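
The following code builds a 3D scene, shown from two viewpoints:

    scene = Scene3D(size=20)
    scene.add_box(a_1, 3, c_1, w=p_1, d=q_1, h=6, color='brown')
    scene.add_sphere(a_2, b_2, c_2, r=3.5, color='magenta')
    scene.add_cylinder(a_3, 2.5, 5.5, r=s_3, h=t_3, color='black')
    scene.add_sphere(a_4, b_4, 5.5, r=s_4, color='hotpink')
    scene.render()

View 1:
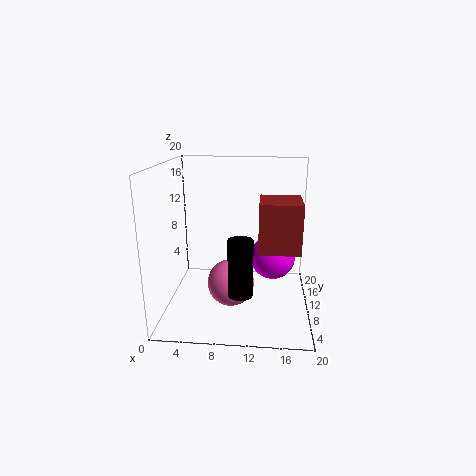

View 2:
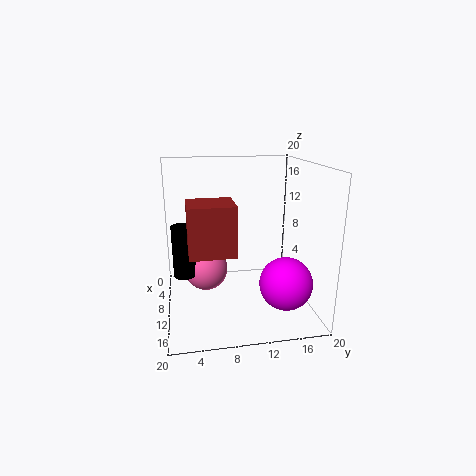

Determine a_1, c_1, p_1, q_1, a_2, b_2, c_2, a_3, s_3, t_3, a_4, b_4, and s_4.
a_1 = 13
c_1 = 10.5
p_1 = 5
q_1 = 5.5
a_2 = 15
b_2 = 15.5
c_2 = 5
a_3 = 11
s_3 = 1.5
t_3 = 7
a_4 = 9.5
b_4 = 5.5
s_4 = 3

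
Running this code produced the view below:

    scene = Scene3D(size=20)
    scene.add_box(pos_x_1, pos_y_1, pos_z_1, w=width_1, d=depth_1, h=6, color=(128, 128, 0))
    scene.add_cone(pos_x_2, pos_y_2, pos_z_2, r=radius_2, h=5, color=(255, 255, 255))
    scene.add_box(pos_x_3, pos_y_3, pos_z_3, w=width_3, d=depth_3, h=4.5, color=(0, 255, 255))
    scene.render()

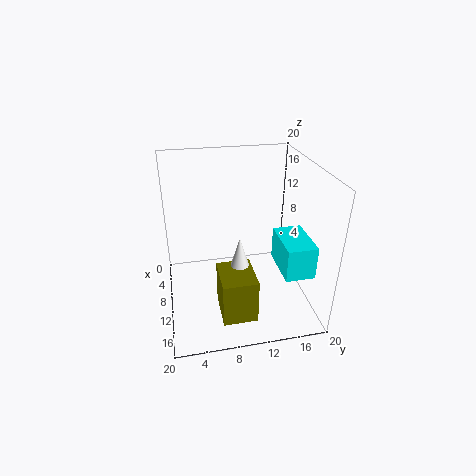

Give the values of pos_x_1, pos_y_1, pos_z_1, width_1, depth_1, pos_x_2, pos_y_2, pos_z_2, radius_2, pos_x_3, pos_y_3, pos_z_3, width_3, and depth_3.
pos_x_1 = 12.5
pos_y_1 = 6.5
pos_z_1 = 2
width_1 = 5.5
depth_1 = 4.5
pos_x_2 = 13.5
pos_y_2 = 9.5
pos_z_2 = 7
radius_2 = 1.5
pos_x_3 = 10
pos_y_3 = 15
pos_z_3 = 6.5
width_3 = 6.5
depth_3 = 4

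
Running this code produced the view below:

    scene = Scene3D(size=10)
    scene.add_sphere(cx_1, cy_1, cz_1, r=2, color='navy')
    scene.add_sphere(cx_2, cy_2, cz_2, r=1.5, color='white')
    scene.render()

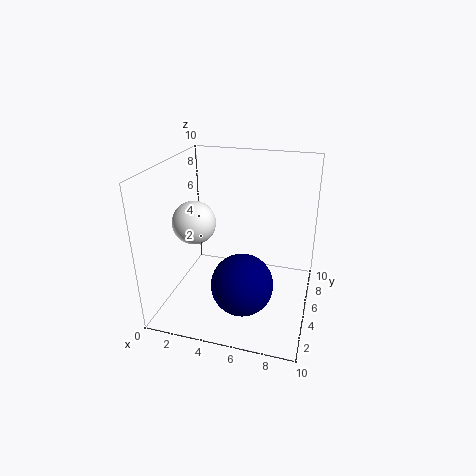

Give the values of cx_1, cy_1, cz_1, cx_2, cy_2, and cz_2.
cx_1 = 6
cy_1 = 2.5
cz_1 = 3
cx_2 = 2
cy_2 = 4.5
cz_2 = 6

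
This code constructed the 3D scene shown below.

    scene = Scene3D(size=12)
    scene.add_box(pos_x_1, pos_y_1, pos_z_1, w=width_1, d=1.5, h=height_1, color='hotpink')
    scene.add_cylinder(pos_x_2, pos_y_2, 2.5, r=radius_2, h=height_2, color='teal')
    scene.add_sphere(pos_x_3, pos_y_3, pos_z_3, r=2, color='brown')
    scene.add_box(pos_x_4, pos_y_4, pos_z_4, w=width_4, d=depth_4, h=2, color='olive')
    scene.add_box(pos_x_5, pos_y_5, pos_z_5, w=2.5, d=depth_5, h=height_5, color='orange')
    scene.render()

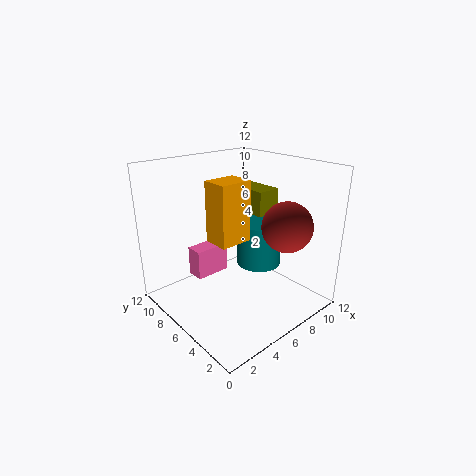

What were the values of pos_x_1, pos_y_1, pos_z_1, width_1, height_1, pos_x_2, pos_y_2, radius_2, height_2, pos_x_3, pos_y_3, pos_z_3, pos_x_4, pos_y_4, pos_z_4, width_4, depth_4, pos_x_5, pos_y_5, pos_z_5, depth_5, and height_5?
pos_x_1 = 3
pos_y_1 = 7.5
pos_z_1 = 2.5
width_1 = 3
height_1 = 2.5
pos_x_2 = 9
pos_y_2 = 6.5
radius_2 = 2
height_2 = 4
pos_x_3 = 8
pos_y_3 = 2.5
pos_z_3 = 7.5
pos_x_4 = 7
pos_y_4 = 4.5
pos_z_4 = 8
width_4 = 2
depth_4 = 4
pos_x_5 = 2.5
pos_y_5 = 3.5
pos_z_5 = 7
depth_5 = 2
height_5 = 4.5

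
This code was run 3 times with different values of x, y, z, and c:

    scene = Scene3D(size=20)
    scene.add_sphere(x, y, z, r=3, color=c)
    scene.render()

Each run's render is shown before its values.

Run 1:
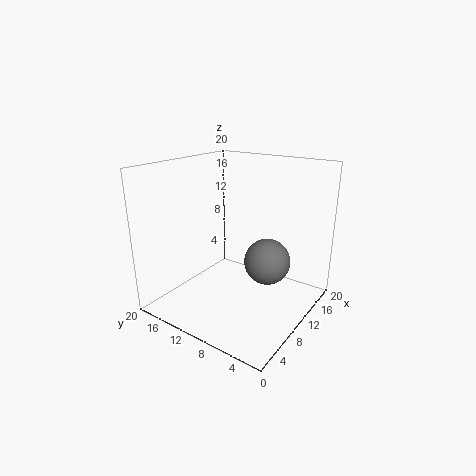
x = 9.5, y = 5, z = 8, c = 'gray'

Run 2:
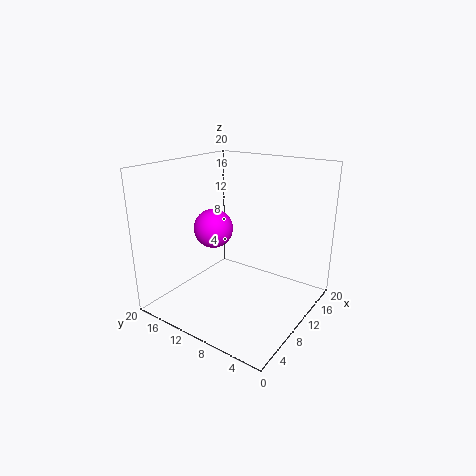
x = 12, y = 16, z = 9.5, c = 'magenta'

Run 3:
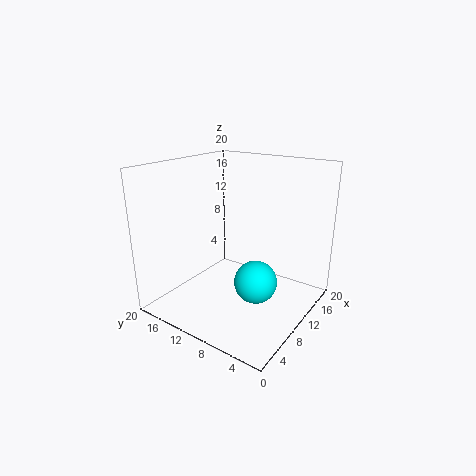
x = 10, y = 7, z = 4, c = 'cyan'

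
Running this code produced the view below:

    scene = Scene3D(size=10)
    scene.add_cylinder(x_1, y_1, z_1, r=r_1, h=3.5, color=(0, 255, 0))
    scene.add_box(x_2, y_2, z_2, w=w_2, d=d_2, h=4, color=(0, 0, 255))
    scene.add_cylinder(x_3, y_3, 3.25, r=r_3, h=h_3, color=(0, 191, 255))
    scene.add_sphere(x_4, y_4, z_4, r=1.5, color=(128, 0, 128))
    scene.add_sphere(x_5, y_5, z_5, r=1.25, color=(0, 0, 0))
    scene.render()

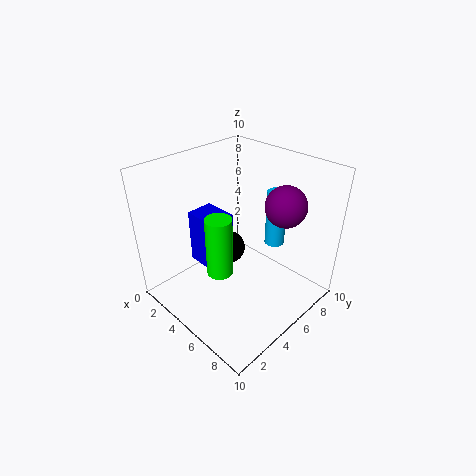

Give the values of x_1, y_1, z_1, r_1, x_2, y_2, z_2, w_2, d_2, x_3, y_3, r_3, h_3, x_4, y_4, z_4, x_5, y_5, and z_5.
x_1 = 7
y_1 = 1.5
z_1 = 5.25
r_1 = 0.75
x_2 = 1.5
y_2 = 3.5
z_2 = 2.25
w_2 = 2.5
d_2 = 2
x_3 = 5.5
y_3 = 8.5
r_3 = 0.75
h_3 = 4.25
x_4 = 6.5
y_4 = 8.25
z_4 = 6.75
x_5 = 3
y_5 = 6
z_5 = 2.75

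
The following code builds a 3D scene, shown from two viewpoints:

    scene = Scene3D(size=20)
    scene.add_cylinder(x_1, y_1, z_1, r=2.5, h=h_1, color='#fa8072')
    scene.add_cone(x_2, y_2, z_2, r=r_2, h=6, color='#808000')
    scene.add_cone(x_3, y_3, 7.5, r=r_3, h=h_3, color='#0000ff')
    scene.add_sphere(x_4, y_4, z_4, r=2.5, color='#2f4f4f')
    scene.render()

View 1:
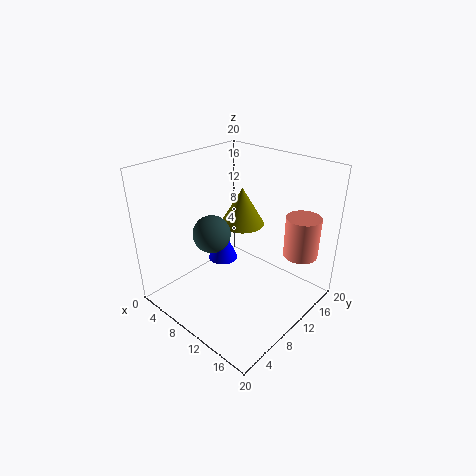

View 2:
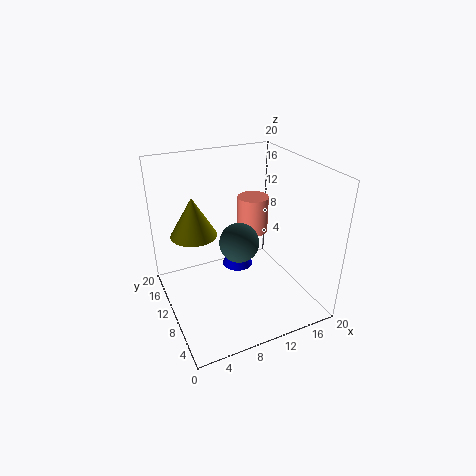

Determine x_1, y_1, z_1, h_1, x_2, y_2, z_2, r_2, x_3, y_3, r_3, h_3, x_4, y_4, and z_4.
x_1 = 16; y_1 = 17; z_1 = 6.5; h_1 = 6; x_2 = 5.5; y_2 = 16; z_2 = 8.5; r_2 = 3.5; x_3 = 9; y_3 = 8; r_3 = 2; h_3 = 4.5; x_4 = 8.5; y_4 = 6.5; z_4 = 11.5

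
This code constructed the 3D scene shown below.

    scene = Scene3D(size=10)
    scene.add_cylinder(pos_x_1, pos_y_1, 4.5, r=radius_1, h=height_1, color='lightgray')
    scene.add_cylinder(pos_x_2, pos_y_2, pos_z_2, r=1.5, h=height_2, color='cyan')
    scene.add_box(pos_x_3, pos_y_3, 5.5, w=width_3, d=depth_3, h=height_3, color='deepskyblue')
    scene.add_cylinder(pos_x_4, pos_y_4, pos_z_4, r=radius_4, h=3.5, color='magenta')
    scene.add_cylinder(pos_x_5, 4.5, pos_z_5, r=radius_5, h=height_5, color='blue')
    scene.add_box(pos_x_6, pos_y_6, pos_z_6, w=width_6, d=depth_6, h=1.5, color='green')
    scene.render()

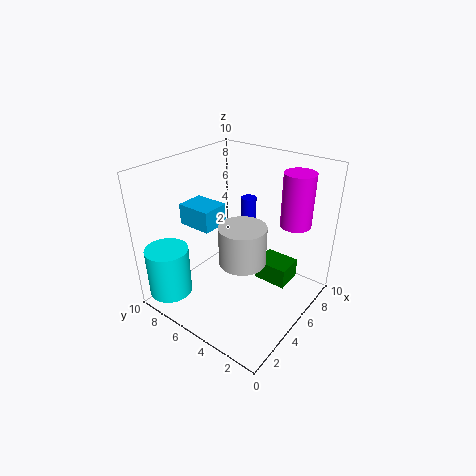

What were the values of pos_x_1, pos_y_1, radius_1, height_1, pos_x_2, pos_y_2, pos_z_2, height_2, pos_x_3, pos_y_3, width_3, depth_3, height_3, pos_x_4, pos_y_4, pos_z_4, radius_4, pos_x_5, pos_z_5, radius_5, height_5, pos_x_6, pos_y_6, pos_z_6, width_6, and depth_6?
pos_x_1 = 3.5
pos_y_1 = 3.5
radius_1 = 1.5
height_1 = 2.5
pos_x_2 = 1.5
pos_y_2 = 8.5
pos_z_2 = 1
height_2 = 3.5
pos_x_3 = 3.5
pos_y_3 = 6.5
width_3 = 2
depth_3 = 2.5
height_3 = 1.5
pos_x_4 = 6.5
pos_y_4 = 1.5
pos_z_4 = 6.5
radius_4 = 1
pos_x_5 = 5.5
pos_z_5 = 5.5
radius_5 = 0.5
height_5 = 2.5
pos_x_6 = 6.5
pos_y_6 = 2
pos_z_6 = 1
width_6 = 2
depth_6 = 2.5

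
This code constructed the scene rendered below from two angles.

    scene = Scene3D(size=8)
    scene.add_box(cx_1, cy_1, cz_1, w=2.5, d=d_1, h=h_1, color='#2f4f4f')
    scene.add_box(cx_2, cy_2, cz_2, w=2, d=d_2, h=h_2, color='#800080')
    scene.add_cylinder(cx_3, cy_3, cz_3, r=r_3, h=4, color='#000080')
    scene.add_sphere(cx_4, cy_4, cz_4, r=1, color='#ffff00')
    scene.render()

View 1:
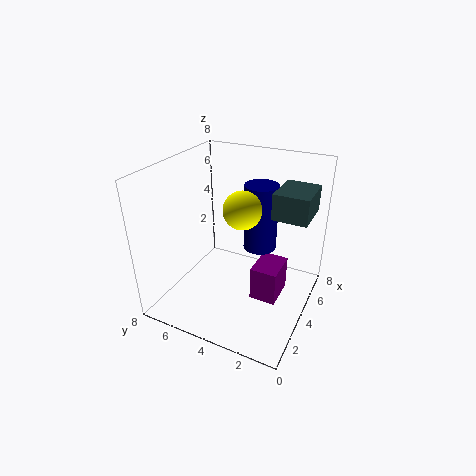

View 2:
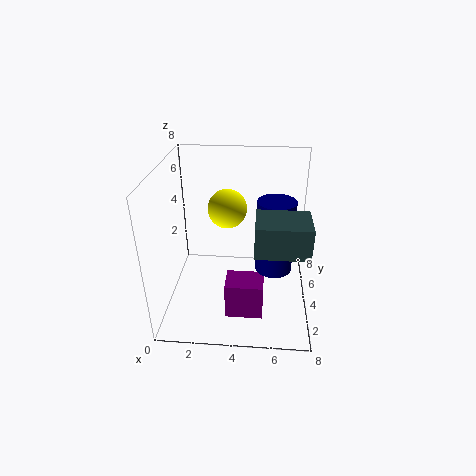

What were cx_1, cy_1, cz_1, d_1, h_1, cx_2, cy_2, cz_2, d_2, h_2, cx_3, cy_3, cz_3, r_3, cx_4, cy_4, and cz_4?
cx_1 = 5; cy_1 = 0.5; cz_1 = 5; d_1 = 2; h_1 = 1.5; cx_2 = 3.5; cy_2 = 1.5; cz_2 = 0.5; d_2 = 1.5; h_2 = 2; cx_3 = 6; cy_3 = 3.5; cz_3 = 2.5; r_3 = 1; cx_4 = 3.5; cy_4 = 3.5; cz_4 = 6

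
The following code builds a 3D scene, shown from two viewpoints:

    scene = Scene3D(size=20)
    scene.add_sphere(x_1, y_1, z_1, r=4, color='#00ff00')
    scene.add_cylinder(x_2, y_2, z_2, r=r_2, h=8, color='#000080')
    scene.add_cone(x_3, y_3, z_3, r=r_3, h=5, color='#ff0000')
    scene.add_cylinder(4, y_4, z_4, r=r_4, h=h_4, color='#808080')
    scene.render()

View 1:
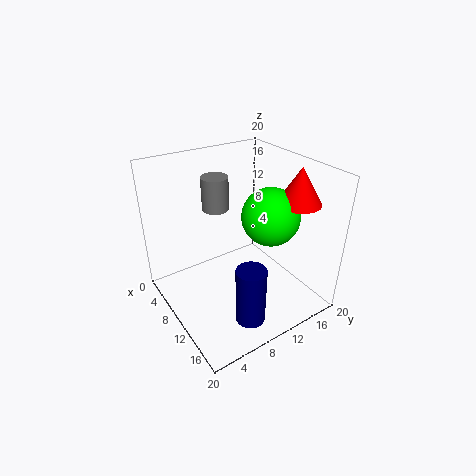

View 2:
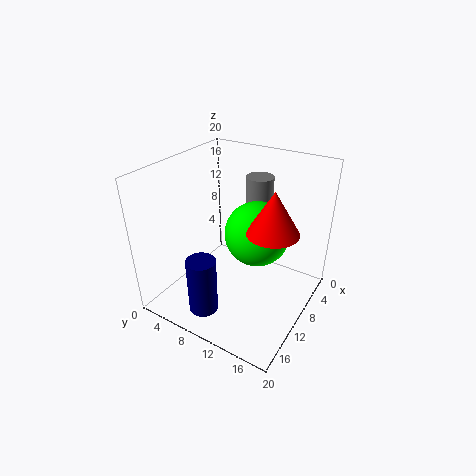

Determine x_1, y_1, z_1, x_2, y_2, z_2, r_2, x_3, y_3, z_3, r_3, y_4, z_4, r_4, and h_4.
x_1 = 12
y_1 = 14
z_1 = 13
x_2 = 16
y_2 = 8
z_2 = 1
r_2 = 2
x_3 = 14
y_3 = 17
z_3 = 15
r_3 = 3
y_4 = 10
z_4 = 12
r_4 = 2
h_4 = 5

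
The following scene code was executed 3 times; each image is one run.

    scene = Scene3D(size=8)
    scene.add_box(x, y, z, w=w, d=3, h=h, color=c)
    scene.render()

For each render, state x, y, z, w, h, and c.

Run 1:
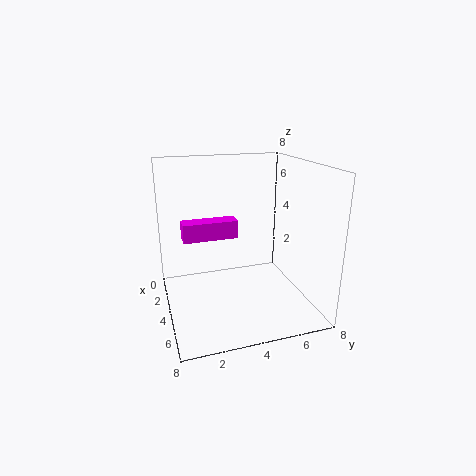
x = 3
y = 1
z = 4
w = 1
h = 1
c = 'magenta'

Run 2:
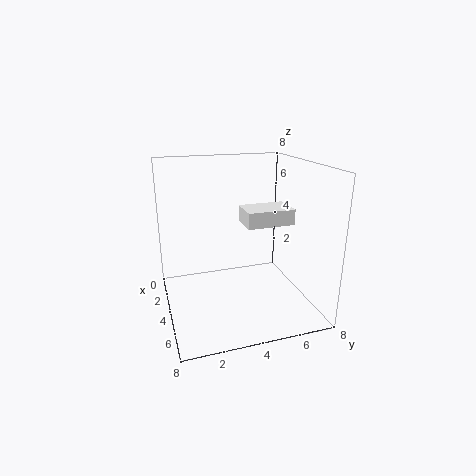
x = 1
y = 5
z = 4
w = 2
h = 1
c = 'white'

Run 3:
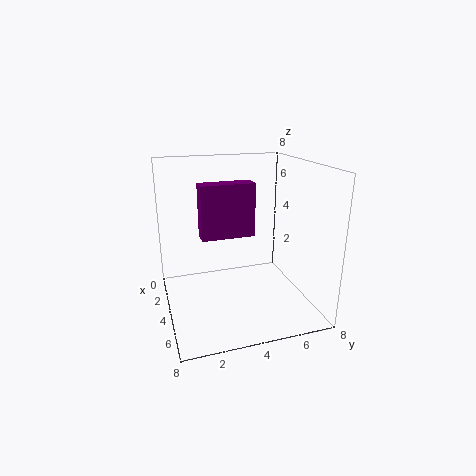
x = 3
y = 2
z = 4
w = 1
h = 3
c = 'purple'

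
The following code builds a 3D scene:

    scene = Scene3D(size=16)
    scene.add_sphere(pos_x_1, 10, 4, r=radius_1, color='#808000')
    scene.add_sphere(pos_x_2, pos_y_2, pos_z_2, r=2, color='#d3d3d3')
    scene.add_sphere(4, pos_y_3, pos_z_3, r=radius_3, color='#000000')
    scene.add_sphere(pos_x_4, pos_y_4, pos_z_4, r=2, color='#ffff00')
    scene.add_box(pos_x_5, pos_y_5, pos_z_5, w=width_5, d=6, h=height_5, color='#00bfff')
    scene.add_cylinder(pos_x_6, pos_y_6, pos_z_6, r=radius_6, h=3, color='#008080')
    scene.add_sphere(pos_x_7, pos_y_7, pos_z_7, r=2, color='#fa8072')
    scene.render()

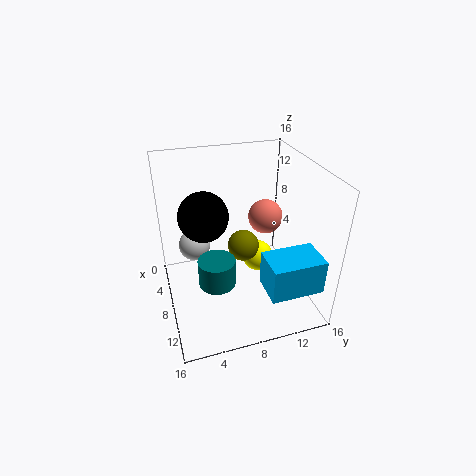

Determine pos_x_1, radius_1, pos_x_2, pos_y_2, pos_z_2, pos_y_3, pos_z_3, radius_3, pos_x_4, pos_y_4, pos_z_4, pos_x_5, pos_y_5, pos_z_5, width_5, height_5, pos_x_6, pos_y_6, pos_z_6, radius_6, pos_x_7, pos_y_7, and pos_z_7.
pos_x_1 = 4
radius_1 = 2
pos_x_2 = 2
pos_y_2 = 4
pos_z_2 = 4
pos_y_3 = 5
pos_z_3 = 9
radius_3 = 3
pos_x_4 = 4
pos_y_4 = 12
pos_z_4 = 2
pos_x_5 = 10
pos_y_5 = 10
pos_z_5 = 3
width_5 = 4
height_5 = 4
pos_x_6 = 10
pos_y_6 = 5
pos_z_6 = 4
radius_6 = 2
pos_x_7 = 6
pos_y_7 = 12
pos_z_7 = 9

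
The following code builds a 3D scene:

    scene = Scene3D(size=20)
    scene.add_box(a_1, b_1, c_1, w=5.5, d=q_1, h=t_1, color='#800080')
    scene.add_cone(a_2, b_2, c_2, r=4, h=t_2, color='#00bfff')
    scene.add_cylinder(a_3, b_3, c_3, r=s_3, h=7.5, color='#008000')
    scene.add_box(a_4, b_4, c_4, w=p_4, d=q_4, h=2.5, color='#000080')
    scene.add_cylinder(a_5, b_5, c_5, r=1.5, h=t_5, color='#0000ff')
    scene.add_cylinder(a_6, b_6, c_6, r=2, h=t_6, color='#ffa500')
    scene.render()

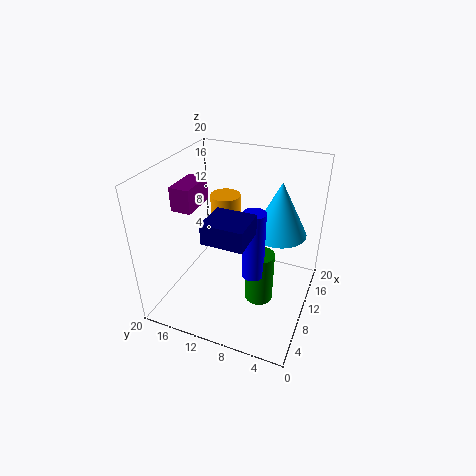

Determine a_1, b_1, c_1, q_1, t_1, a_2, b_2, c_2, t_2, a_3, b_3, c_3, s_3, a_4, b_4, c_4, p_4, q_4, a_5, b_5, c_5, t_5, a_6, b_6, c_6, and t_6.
a_1 = 8.5; b_1 = 16.5; c_1 = 13; q_1 = 3; t_1 = 3.5; a_2 = 15; b_2 = 5.5; c_2 = 9; t_2 = 8; a_3 = 9.5; b_3 = 6.5; c_3 = 1; s_3 = 2; a_4 = 1.5; b_4 = 6; c_4 = 14; p_4 = 4.5; q_4 = 5; a_5 = 8; b_5 = 7; c_5 = 6; t_5 = 9.5; a_6 = 10.5; b_6 = 12; c_6 = 10.5; t_6 = 5.5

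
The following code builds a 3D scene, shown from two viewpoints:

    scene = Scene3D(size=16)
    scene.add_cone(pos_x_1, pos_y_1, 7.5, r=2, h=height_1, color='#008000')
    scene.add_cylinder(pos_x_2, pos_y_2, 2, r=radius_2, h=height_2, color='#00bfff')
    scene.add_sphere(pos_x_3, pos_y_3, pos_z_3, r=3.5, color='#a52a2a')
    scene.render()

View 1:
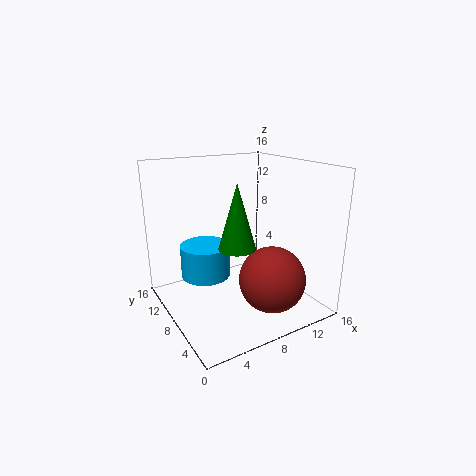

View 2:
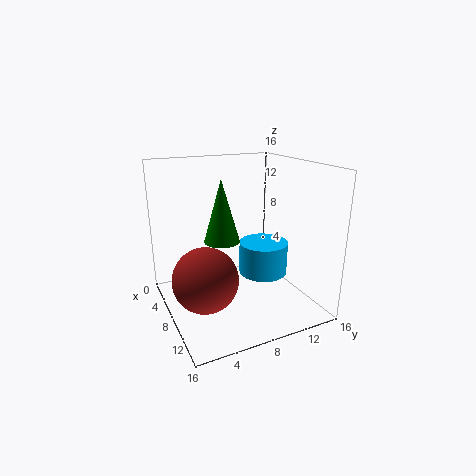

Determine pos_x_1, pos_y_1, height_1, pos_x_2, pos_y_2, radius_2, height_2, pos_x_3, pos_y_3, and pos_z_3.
pos_x_1 = 7; pos_y_1 = 6.5; height_1 = 7; pos_x_2 = 6; pos_y_2 = 12.5; radius_2 = 3; height_2 = 4; pos_x_3 = 9.5; pos_y_3 = 3.5; pos_z_3 = 4.5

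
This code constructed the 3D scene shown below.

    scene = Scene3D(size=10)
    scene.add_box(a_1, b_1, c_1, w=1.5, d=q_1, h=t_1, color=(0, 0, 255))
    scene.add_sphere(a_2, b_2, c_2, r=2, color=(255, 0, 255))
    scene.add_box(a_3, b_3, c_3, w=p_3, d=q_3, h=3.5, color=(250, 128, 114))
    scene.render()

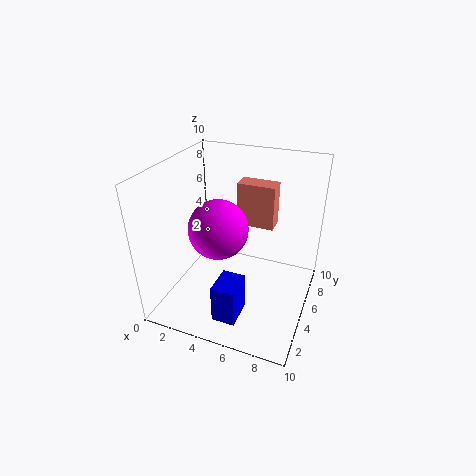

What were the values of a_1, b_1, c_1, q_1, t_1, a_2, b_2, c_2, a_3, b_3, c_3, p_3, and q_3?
a_1 = 5; b_1 = 0.5; c_1 = 1.5; q_1 = 2; t_1 = 2.5; a_2 = 4; b_2 = 4; c_2 = 6; a_3 = 3.5; b_3 = 8.5; c_3 = 4; p_3 = 3; q_3 = 1.5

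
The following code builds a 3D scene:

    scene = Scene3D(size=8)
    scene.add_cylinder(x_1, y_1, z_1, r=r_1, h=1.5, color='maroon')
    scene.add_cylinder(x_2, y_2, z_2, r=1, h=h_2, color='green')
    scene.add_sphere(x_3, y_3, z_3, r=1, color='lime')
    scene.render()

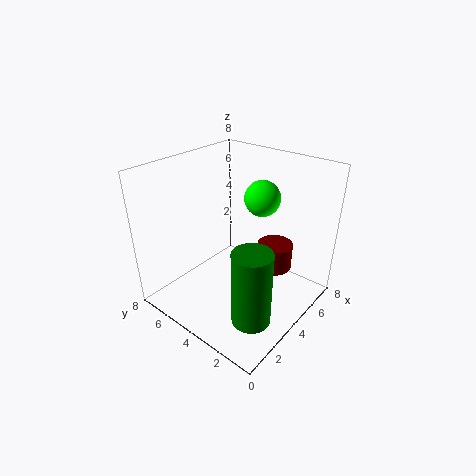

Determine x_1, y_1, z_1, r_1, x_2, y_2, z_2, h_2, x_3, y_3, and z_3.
x_1 = 5.5; y_1 = 2.5; z_1 = 2; r_1 = 1; x_2 = 2; y_2 = 1.5; z_2 = 1; h_2 = 4; x_3 = 5.5; y_3 = 3.5; z_3 = 6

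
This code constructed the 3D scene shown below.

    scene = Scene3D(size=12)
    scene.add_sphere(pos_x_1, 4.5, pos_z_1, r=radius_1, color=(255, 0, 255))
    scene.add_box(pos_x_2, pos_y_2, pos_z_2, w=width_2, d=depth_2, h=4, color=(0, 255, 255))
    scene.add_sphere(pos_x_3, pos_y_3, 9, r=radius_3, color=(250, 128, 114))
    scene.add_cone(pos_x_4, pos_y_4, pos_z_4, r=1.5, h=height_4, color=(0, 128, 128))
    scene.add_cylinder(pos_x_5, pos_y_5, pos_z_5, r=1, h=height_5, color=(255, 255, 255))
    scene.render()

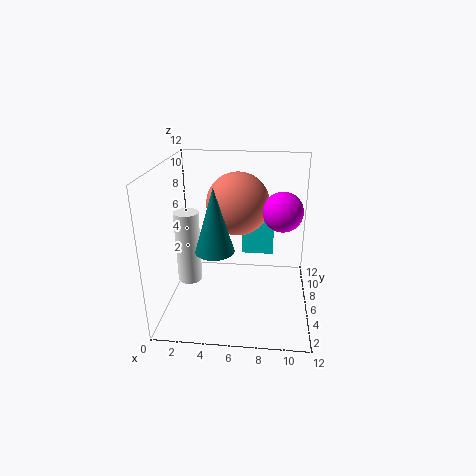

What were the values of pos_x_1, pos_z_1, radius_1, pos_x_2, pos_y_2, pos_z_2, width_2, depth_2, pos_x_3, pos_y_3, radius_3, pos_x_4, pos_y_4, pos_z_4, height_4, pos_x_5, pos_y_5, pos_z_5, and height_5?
pos_x_1 = 9.5, pos_z_1 = 9, radius_1 = 1.5, pos_x_2 = 6, pos_y_2 = 10, pos_z_2 = 2.5, width_2 = 3, depth_2 = 2, pos_x_3 = 6, pos_y_3 = 6, radius_3 = 2.5, pos_x_4 = 4.5, pos_y_4 = 3.5, pos_z_4 = 6, height_4 = 5, pos_x_5 = 2, pos_y_5 = 5, pos_z_5 = 2.5, height_5 = 6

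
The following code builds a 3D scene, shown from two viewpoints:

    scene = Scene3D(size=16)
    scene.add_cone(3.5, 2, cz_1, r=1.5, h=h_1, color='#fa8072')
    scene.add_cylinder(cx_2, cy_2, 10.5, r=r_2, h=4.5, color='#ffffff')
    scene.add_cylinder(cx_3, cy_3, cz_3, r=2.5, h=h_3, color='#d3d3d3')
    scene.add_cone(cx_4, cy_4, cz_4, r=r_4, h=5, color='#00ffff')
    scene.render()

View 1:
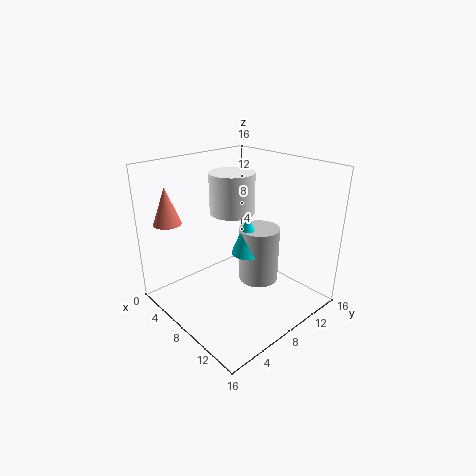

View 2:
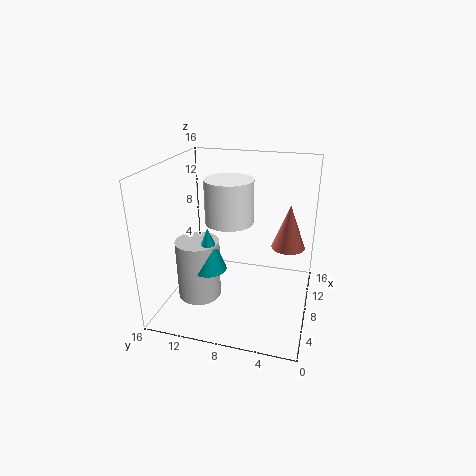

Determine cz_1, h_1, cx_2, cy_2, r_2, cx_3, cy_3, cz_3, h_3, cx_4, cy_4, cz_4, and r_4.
cz_1 = 10
h_1 = 4
cx_2 = 6.5
cy_2 = 8.5
r_2 = 2.5
cx_3 = 7
cy_3 = 12.5
cz_3 = 0.5
h_3 = 7
cx_4 = 6.5
cy_4 = 11
cz_4 = 4.5
r_4 = 2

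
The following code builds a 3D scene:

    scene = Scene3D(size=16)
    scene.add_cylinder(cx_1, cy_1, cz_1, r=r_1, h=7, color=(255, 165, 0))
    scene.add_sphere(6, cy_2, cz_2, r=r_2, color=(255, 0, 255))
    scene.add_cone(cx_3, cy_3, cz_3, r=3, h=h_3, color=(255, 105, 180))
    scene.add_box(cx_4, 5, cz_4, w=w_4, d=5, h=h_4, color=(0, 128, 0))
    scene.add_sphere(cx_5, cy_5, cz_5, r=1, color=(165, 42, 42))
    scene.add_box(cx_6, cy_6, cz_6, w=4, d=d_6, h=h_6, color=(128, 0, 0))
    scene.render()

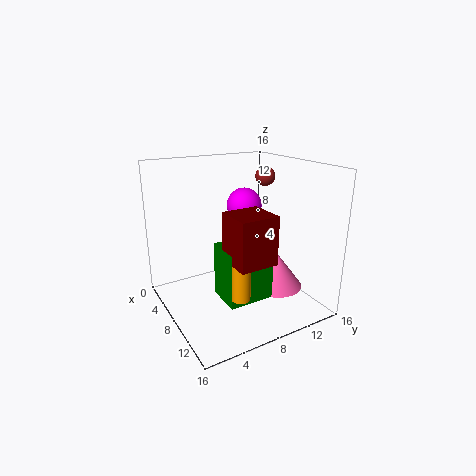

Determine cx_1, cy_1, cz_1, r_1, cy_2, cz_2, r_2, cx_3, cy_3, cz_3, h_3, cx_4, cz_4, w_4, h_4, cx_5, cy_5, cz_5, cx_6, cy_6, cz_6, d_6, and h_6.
cx_1 = 12
cy_1 = 6
cz_1 = 3
r_1 = 1
cy_2 = 10
cz_2 = 11
r_2 = 2
cx_3 = 10
cy_3 = 12
cz_3 = 2
h_3 = 4
cx_4 = 8
cz_4 = 2
w_4 = 4
h_4 = 6
cx_5 = 10
cy_5 = 10
cz_5 = 15
cx_6 = 10
cy_6 = 5
cz_6 = 7
d_6 = 4
h_6 = 5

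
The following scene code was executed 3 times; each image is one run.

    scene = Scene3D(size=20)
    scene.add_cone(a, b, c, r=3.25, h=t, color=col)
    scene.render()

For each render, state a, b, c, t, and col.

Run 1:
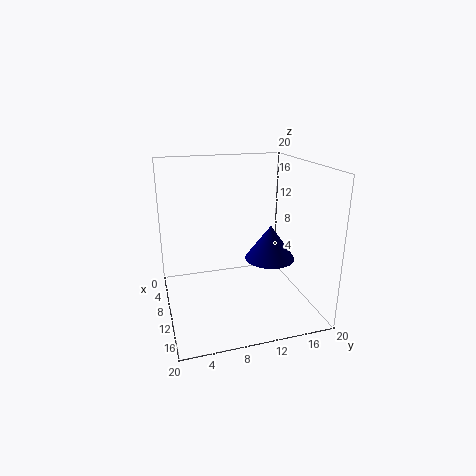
a = 13.75
b = 13.25
c = 8.25
t = 4.5
col = 'navy'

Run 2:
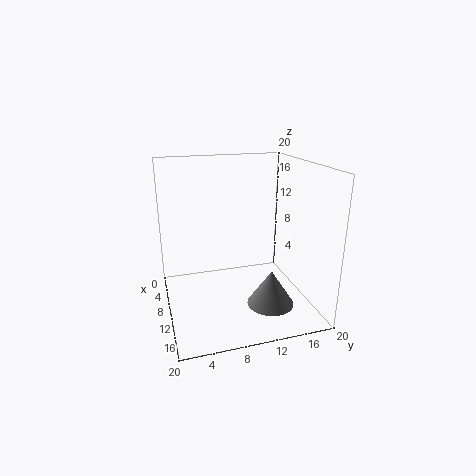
a = 13.5
b = 13.75
c = 1
t = 5
col = 'gray'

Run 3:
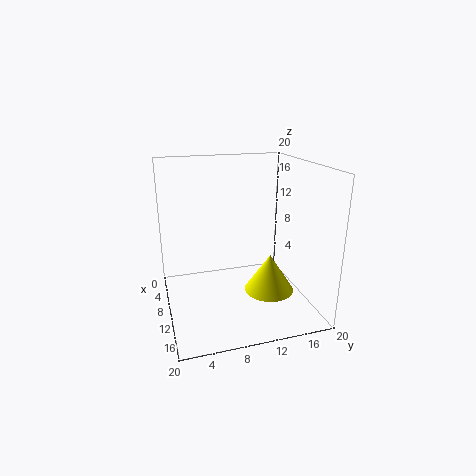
a = 14.5
b = 13
c = 4
t = 5
col = 'yellow'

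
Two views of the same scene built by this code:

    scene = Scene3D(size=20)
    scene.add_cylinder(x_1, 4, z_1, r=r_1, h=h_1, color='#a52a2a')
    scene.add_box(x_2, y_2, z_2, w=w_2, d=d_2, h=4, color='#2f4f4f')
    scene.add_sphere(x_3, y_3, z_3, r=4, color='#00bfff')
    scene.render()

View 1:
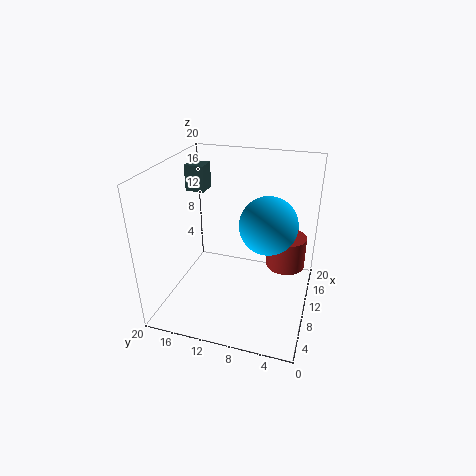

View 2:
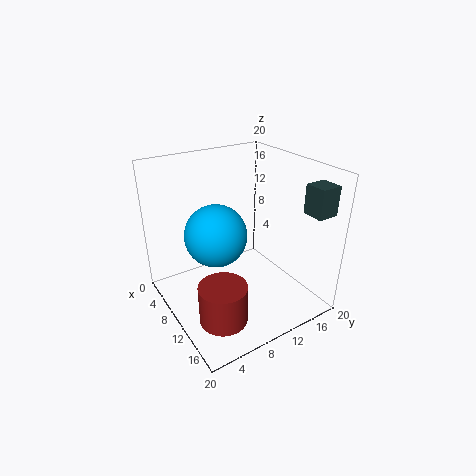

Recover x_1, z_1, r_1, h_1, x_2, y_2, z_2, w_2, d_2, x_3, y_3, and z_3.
x_1 = 16, z_1 = 3, r_1 = 3, h_1 = 5, x_2 = 15, y_2 = 17, z_2 = 14, w_2 = 3, d_2 = 3, x_3 = 11, y_3 = 6, z_3 = 12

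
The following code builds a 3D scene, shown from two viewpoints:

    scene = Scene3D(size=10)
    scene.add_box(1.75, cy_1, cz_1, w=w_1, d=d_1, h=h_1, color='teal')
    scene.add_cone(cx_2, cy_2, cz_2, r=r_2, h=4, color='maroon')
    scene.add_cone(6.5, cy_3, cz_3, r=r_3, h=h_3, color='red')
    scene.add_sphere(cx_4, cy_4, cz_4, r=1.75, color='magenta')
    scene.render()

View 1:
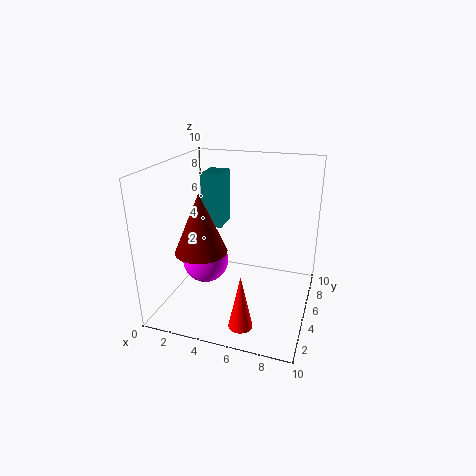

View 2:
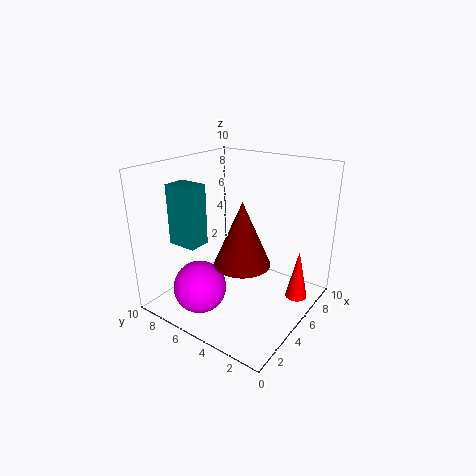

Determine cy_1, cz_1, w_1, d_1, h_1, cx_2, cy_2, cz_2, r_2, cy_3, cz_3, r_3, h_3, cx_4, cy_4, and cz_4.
cy_1 = 6.25, cz_1 = 5, w_1 = 1.5, d_1 = 2, h_1 = 4, cx_2 = 3, cy_2 = 3.25, cz_2 = 4.5, r_2 = 1.75, cy_3 = 1, cz_3 = 1, r_3 = 0.75, h_3 = 3.5, cx_4 = 2, cy_4 = 6, cz_4 = 2.25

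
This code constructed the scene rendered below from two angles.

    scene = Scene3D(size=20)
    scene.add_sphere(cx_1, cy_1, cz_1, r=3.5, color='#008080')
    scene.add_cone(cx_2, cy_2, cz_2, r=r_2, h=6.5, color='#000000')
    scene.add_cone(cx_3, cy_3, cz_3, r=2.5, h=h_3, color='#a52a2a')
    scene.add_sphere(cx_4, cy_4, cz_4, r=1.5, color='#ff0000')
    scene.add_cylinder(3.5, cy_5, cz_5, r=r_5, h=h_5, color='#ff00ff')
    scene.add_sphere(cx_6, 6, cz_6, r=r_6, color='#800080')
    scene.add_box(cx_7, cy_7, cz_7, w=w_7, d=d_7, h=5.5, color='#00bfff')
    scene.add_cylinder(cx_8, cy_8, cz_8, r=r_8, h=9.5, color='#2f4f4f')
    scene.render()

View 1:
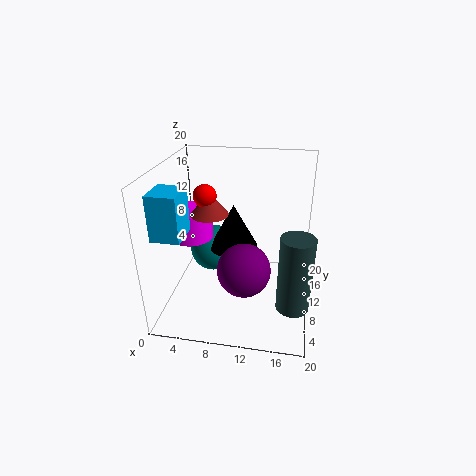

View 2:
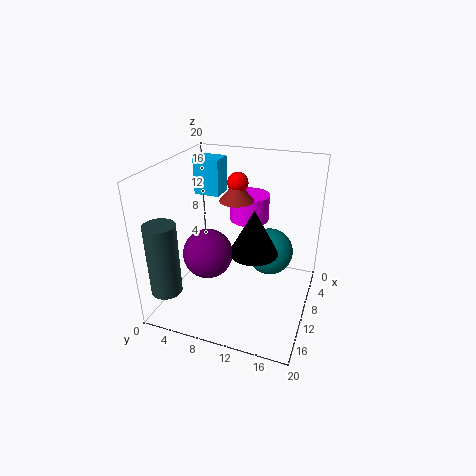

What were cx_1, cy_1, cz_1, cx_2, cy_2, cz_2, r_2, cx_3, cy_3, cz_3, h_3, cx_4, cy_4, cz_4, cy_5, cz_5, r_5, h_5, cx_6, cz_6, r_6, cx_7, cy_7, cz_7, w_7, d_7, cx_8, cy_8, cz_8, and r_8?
cx_1 = 5.5, cy_1 = 13.5, cz_1 = 6, cx_2 = 9, cy_2 = 12, cz_2 = 7.5, r_2 = 3.5, cx_3 = 6.5, cy_3 = 8.5, cz_3 = 14, h_3 = 3, cx_4 = 6, cy_4 = 8.5, cz_4 = 16.5, cy_5 = 9.5, cz_5 = 10, r_5 = 3, h_5 = 4, cx_6 = 11.5, cz_6 = 7.5, r_6 = 3.5, cx_7 = 1.5, cy_7 = 1, cz_7 = 13.5, w_7 = 3.5, d_7 = 4, cx_8 = 18, cy_8 = 3, cz_8 = 5, r_8 = 2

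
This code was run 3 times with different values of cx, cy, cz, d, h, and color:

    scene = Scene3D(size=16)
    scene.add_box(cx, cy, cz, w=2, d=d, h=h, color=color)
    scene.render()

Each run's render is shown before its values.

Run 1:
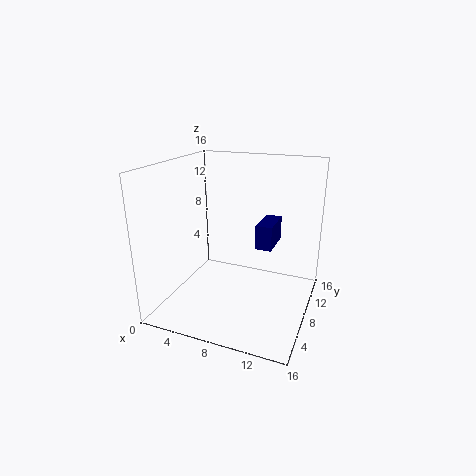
cx = 9, cy = 11, cz = 5.5, d = 4.5, h = 3, color = 'navy'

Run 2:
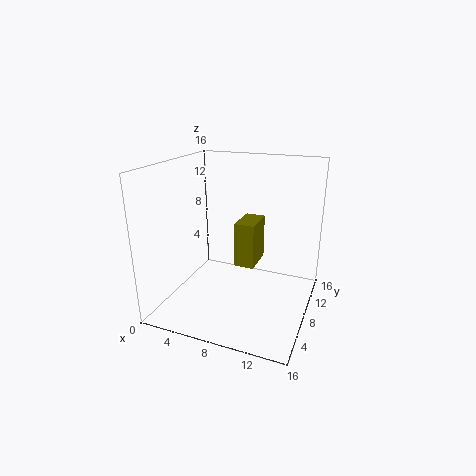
cx = 9, cy = 4.5, cz = 6.5, d = 3.5, h = 4.5, color = 'olive'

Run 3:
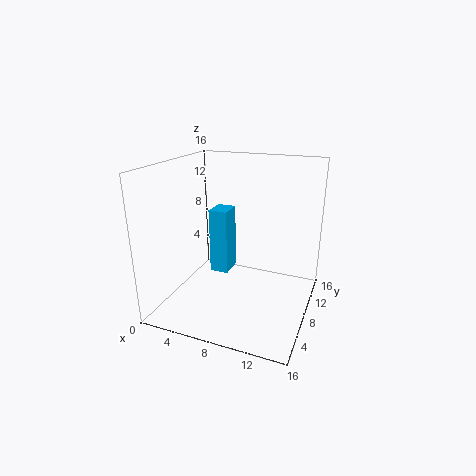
cx = 5.5, cy = 6, cz = 4.5, d = 2.5, h = 7, color = 'deepskyblue'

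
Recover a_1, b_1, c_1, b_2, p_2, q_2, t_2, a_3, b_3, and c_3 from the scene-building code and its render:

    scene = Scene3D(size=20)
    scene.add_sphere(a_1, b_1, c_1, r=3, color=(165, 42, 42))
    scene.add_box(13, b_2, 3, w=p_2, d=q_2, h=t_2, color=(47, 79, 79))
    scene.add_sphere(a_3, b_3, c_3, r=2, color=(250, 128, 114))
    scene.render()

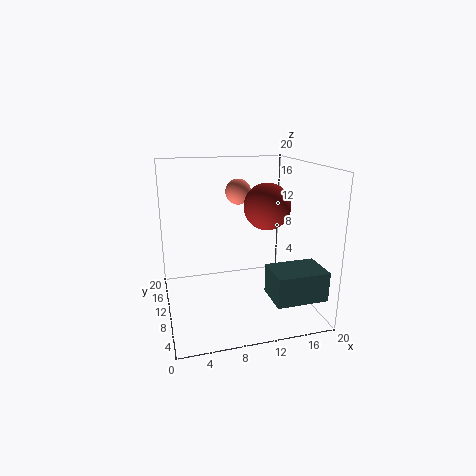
a_1 = 13
b_1 = 7
c_1 = 15
b_2 = 2
p_2 = 7
q_2 = 5
t_2 = 4
a_3 = 12
b_3 = 17
c_3 = 15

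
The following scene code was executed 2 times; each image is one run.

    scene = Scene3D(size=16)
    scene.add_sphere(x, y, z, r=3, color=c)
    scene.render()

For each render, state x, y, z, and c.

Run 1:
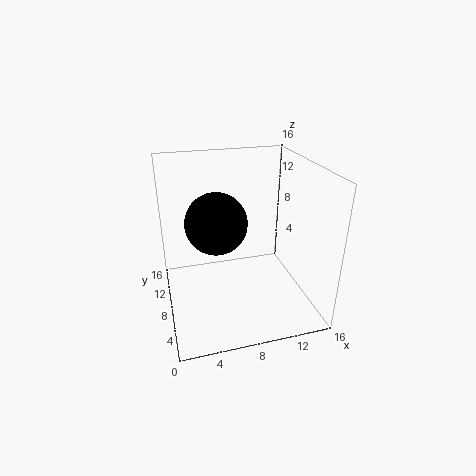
x = 5; y = 5; z = 11.5; c = 'black'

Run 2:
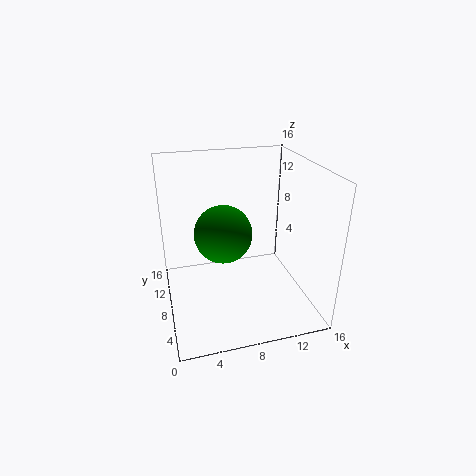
x = 6; y = 6.5; z = 9.5; c = 'green'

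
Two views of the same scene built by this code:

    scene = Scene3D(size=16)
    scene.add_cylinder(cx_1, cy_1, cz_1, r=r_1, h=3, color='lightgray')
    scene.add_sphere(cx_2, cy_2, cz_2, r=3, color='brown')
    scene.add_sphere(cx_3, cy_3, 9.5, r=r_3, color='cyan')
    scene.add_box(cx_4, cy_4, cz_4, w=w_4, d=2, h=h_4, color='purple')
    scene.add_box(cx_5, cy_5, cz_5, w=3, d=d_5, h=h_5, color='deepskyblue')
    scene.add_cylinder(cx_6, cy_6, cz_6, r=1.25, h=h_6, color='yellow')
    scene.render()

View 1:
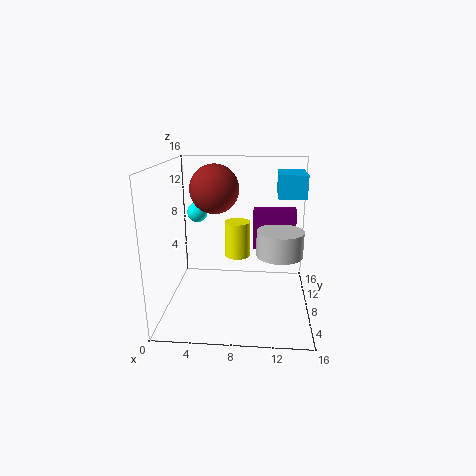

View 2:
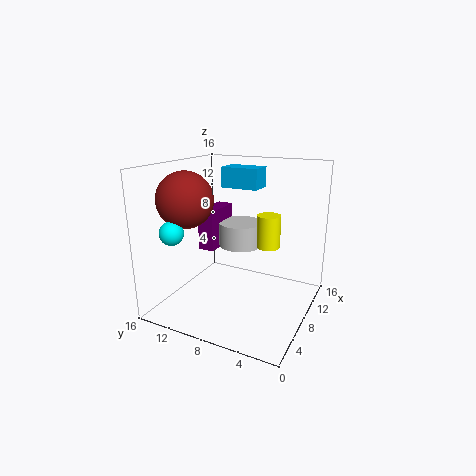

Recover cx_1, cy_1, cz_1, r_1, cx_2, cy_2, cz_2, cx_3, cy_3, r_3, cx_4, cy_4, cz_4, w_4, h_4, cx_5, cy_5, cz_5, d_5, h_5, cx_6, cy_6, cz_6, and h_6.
cx_1 = 12.75
cy_1 = 10
cz_1 = 5.25
r_1 = 2.75
cx_2 = 4.75
cy_2 = 12.5
cz_2 = 12.5
cx_3 = 2.5
cy_3 = 12.75
r_3 = 1.25
cx_4 = 9.5
cy_4 = 12.25
cz_4 = 5
w_4 = 5.25
h_4 = 5
cx_5 = 12.25
cy_5 = 7.75
cz_5 = 12.5
d_5 = 4.75
h_5 = 2.5
cx_6 = 8.25
cy_6 = 4.5
cz_6 = 7.5
h_6 = 3.5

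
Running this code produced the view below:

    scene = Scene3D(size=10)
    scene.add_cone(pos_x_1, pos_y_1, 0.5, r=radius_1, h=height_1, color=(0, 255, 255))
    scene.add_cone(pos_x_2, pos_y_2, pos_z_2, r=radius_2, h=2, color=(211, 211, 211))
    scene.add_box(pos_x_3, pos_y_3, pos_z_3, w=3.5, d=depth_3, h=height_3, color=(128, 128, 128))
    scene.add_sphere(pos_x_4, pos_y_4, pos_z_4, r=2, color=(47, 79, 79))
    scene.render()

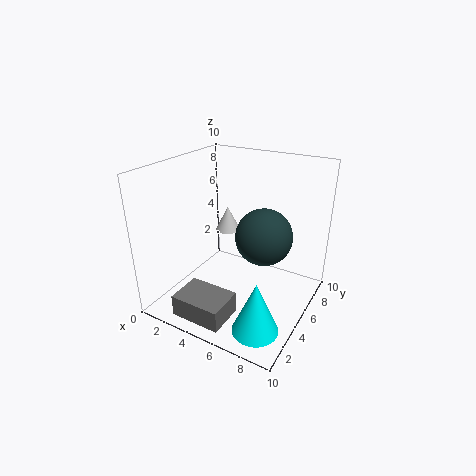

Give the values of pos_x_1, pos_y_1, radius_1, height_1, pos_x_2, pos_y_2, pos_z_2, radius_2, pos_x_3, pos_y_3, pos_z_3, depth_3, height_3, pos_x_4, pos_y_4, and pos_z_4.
pos_x_1 = 8, pos_y_1 = 2, radius_1 = 1.5, height_1 = 3.5, pos_x_2 = 2, pos_y_2 = 8.5, pos_z_2 = 3.5, radius_2 = 1, pos_x_3 = 2.5, pos_y_3 = 0.5, pos_z_3 = 0.5, depth_3 = 2.5, height_3 = 1.5, pos_x_4 = 6.5, pos_y_4 = 6, pos_z_4 = 5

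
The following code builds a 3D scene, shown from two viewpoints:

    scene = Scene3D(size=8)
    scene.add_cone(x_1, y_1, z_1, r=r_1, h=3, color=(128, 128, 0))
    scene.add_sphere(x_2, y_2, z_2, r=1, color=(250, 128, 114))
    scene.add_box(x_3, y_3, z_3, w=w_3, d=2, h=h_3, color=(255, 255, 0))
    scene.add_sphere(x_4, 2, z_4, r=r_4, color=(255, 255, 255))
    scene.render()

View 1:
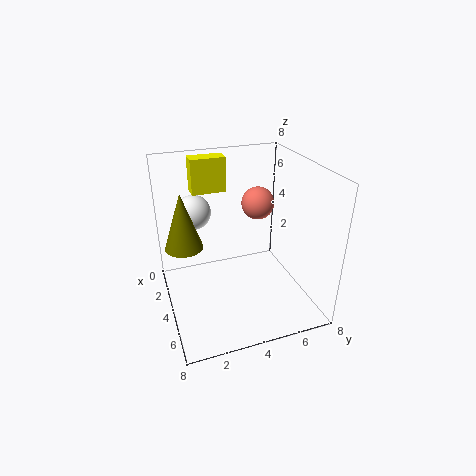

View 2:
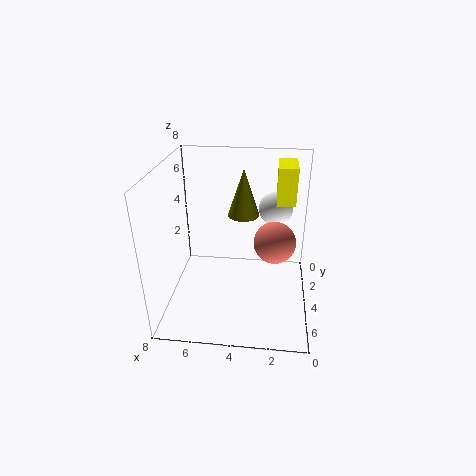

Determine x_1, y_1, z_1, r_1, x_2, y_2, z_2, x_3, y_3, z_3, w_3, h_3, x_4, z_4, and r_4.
x_1 = 4, y_1 = 1, z_1 = 4, r_1 = 1, x_2 = 2, y_2 = 6, z_2 = 5, x_3 = 1, y_3 = 2, z_3 = 6, w_3 = 1, h_3 = 2, x_4 = 2, z_4 = 5, r_4 = 1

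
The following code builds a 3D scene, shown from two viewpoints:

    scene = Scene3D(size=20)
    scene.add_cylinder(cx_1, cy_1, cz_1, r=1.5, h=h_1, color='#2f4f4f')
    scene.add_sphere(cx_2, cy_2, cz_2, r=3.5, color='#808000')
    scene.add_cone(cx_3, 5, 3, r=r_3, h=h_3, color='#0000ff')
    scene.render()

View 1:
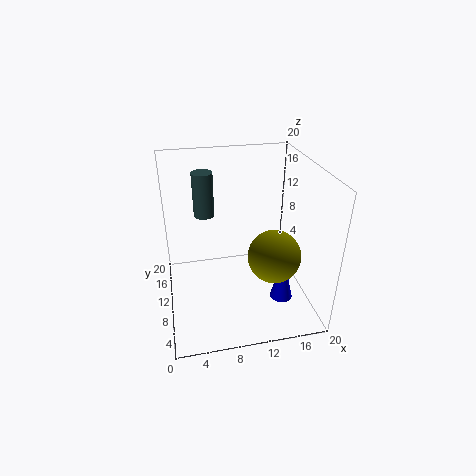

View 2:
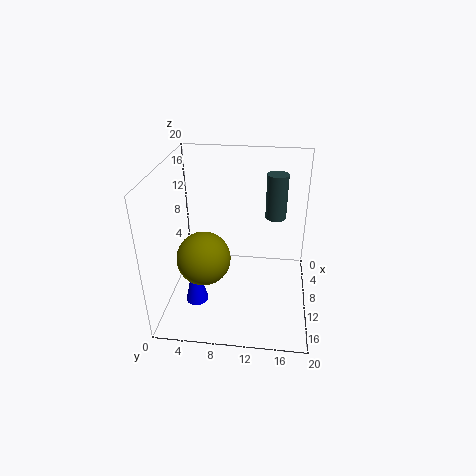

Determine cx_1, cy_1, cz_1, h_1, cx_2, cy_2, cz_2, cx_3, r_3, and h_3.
cx_1 = 6; cy_1 = 15; cz_1 = 11.5; h_1 = 6.5; cx_2 = 14; cy_2 = 6; cz_2 = 9; cx_3 = 15; r_3 = 1.5; h_3 = 6.5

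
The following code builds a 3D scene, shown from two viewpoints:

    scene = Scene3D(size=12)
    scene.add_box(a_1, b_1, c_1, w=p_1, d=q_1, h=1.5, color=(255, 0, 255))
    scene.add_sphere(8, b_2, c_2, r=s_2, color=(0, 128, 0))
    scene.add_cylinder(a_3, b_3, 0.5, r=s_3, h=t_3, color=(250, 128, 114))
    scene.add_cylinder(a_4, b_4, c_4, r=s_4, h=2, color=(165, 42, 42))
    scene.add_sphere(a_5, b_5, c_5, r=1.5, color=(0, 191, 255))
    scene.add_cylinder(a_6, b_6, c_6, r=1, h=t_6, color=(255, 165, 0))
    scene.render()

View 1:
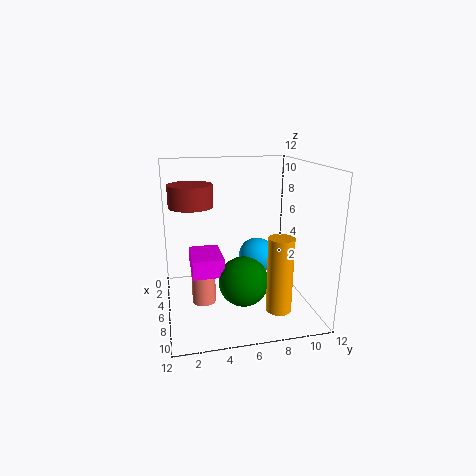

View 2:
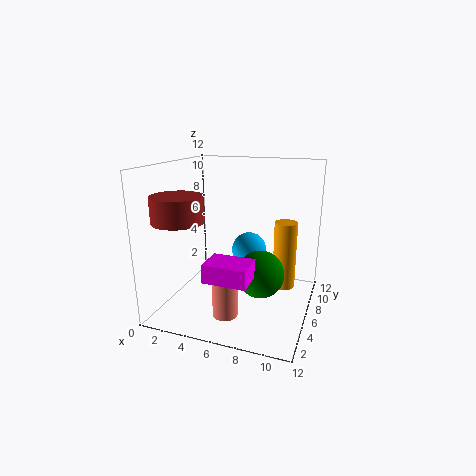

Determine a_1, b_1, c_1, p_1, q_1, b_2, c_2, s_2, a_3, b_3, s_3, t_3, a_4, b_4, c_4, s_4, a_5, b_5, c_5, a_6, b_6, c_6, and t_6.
a_1 = 4.5, b_1 = 2, c_1 = 3.5, p_1 = 3.5, q_1 = 2.5, b_2 = 6, c_2 = 3, s_2 = 2, a_3 = 6, b_3 = 3, s_3 = 1, t_3 = 4, a_4 = 2.5, b_4 = 2.5, c_4 = 8, s_4 = 2, a_5 = 6.5, b_5 = 7.5, c_5 = 4.5, a_6 = 9.5, b_6 = 8.5, c_6 = 1, t_6 = 6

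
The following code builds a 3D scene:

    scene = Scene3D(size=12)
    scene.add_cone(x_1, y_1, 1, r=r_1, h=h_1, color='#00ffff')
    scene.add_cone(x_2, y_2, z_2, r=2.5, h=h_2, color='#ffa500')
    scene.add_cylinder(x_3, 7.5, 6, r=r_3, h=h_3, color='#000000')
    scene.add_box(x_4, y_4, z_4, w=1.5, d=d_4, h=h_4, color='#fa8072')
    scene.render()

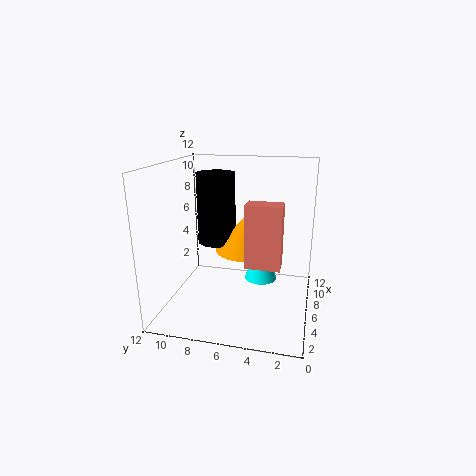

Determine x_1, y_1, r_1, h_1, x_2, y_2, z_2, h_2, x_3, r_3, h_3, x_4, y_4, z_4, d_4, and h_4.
x_1 = 9, y_1 = 4.5, r_1 = 1.5, h_1 = 4.5, x_2 = 5, y_2 = 5, z_2 = 5.5, h_2 = 3, x_3 = 5, r_3 = 1.5, h_3 = 5.5, x_4 = 1.5, y_4 = 2, z_4 = 5.5, d_4 = 2.5, h_4 = 4.5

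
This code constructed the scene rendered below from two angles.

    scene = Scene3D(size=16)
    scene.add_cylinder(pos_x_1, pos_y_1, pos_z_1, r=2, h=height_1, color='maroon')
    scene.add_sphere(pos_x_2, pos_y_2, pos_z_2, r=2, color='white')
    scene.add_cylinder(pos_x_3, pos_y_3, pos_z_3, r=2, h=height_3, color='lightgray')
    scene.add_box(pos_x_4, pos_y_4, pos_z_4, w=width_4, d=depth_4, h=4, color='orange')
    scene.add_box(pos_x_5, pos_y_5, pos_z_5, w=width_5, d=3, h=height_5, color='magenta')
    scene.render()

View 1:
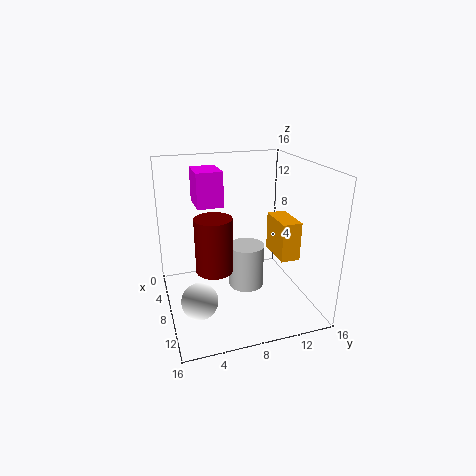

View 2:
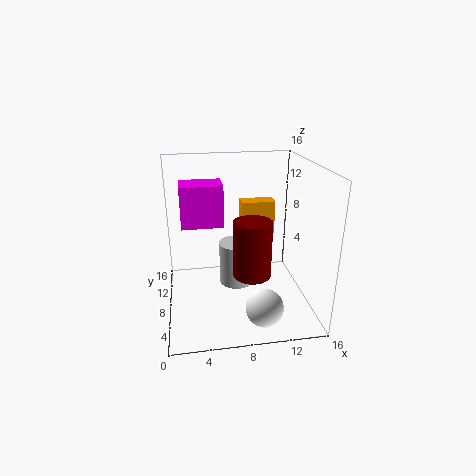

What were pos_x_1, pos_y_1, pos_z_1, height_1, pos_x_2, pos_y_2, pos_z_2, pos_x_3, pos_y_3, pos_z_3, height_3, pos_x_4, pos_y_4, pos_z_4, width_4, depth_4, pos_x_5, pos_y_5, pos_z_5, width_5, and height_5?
pos_x_1 = 9, pos_y_1 = 5, pos_z_1 = 5, height_1 = 6, pos_x_2 = 10, pos_y_2 = 3, pos_z_2 = 2, pos_x_3 = 8, pos_y_3 = 9, pos_z_3 = 2, height_3 = 5, pos_x_4 = 9, pos_y_4 = 11, pos_z_4 = 7, width_4 = 4, depth_4 = 2, pos_x_5 = 2, pos_y_5 = 4, pos_z_5 = 11, width_5 = 4, height_5 = 4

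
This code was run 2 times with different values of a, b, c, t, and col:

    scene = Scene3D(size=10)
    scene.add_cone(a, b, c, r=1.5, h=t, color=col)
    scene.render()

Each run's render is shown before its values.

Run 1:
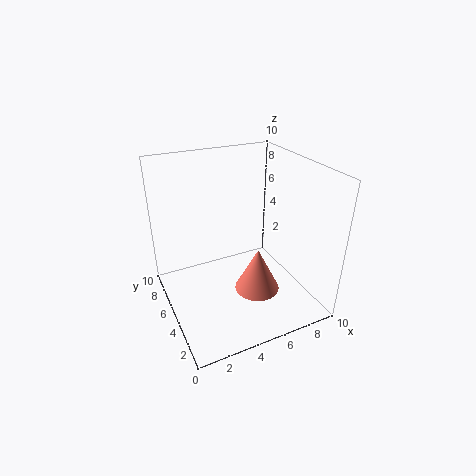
a = 5.5, b = 3, c = 2, t = 3, col = 'salmon'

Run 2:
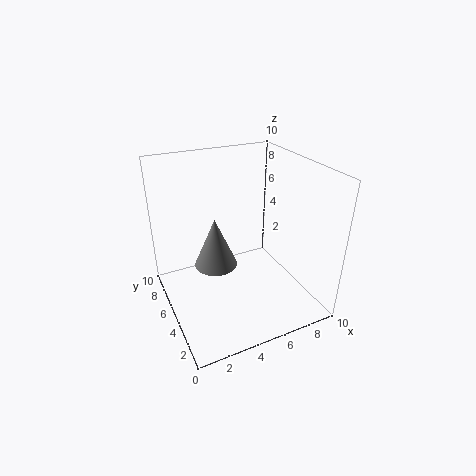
a = 3.5, b = 5.5, c = 3, t = 3.5, col = 'gray'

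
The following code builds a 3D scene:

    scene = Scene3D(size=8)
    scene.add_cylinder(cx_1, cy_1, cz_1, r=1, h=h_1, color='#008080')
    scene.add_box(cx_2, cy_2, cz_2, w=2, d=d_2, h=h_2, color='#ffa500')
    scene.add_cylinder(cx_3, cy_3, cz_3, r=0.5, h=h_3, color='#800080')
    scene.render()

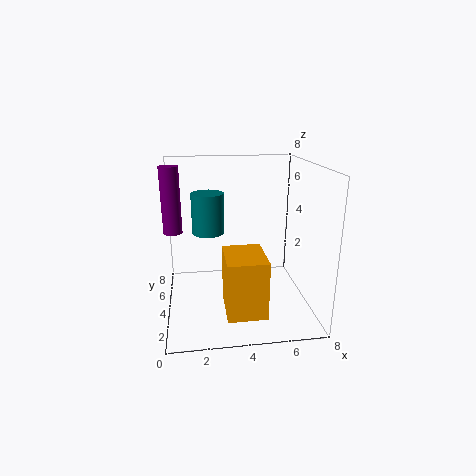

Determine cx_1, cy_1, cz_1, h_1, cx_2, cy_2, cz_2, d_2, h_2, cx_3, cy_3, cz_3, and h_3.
cx_1 = 2.5
cy_1 = 6.5
cz_1 = 3.5
h_1 = 2.5
cx_2 = 3
cy_2 = 0.5
cz_2 = 1
d_2 = 2.5
h_2 = 3
cx_3 = 0.5
cy_3 = 4
cz_3 = 4.5
h_3 = 3.5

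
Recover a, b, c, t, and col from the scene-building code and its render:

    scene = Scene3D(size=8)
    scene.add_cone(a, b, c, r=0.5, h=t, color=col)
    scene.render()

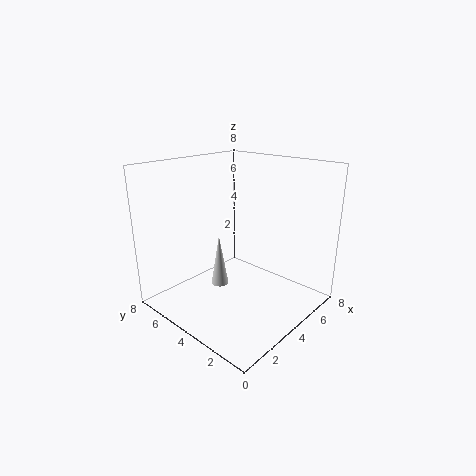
a = 3.5; b = 5; c = 1; t = 3; col = 'lightgray'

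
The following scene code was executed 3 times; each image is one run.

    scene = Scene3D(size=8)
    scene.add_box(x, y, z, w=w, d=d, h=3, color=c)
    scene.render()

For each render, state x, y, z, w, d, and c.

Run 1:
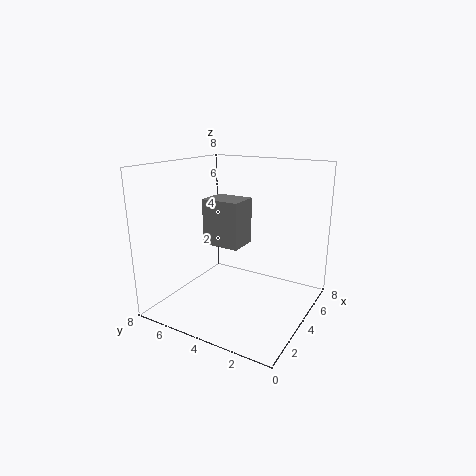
x = 5.5
y = 5
z = 2.5
w = 2
d = 2.5
c = 'gray'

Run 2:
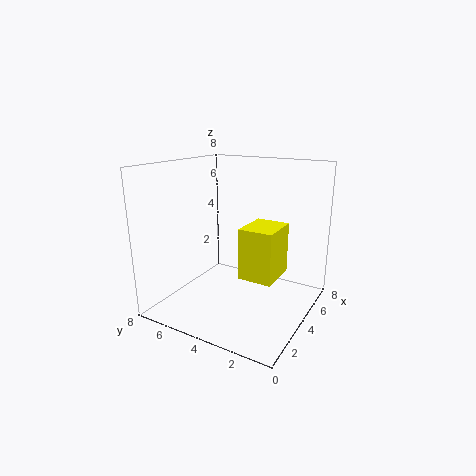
x = 4
y = 2
z = 1.5
w = 2.5
d = 2
c = 'yellow'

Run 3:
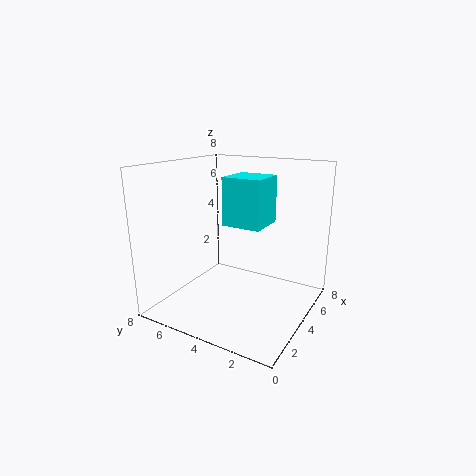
x = 5.5
y = 3.5
z = 4
w = 2.5
d = 2.5
c = 'cyan'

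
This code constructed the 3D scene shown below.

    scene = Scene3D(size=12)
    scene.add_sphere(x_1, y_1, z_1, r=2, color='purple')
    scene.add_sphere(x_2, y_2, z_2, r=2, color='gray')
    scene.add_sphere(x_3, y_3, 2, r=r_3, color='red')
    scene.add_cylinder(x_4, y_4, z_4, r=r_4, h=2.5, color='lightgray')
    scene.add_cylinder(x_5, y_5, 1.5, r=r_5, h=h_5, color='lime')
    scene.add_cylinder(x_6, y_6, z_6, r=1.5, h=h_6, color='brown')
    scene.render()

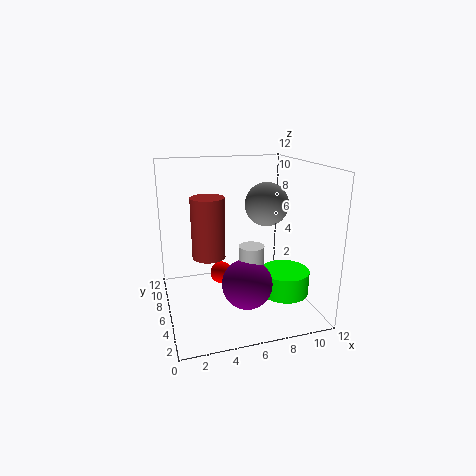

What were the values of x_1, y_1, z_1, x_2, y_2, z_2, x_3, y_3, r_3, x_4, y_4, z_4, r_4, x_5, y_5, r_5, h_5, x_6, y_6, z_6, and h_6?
x_1 = 6
y_1 = 3.5
z_1 = 3
x_2 = 9.5
y_2 = 8.5
z_2 = 8
x_3 = 5
y_3 = 8
r_3 = 1
x_4 = 6.5
y_4 = 4
z_4 = 3.5
r_4 = 1
x_5 = 9.5
y_5 = 4
r_5 = 2
h_5 = 2
x_6 = 4
y_6 = 8.5
z_6 = 3.5
h_6 = 5.5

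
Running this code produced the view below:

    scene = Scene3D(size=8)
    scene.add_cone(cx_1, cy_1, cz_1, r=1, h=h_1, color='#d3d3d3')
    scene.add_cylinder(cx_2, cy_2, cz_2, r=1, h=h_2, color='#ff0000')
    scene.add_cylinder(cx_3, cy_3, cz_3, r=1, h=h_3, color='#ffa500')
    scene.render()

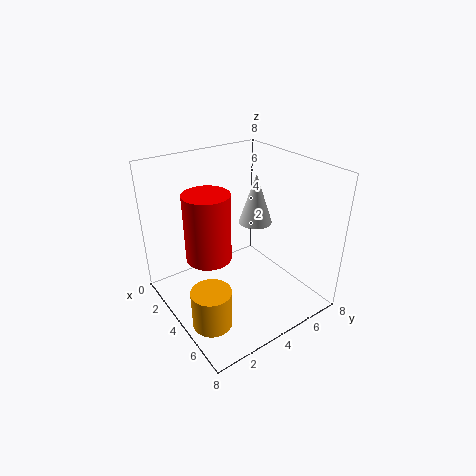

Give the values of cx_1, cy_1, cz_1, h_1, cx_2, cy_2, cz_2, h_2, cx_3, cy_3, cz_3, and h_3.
cx_1 = 3; cy_1 = 6; cz_1 = 4; h_1 = 3; cx_2 = 6; cy_2 = 1; cz_2 = 5; h_2 = 3; cx_3 = 6; cy_3 = 1; cz_3 = 1; h_3 = 2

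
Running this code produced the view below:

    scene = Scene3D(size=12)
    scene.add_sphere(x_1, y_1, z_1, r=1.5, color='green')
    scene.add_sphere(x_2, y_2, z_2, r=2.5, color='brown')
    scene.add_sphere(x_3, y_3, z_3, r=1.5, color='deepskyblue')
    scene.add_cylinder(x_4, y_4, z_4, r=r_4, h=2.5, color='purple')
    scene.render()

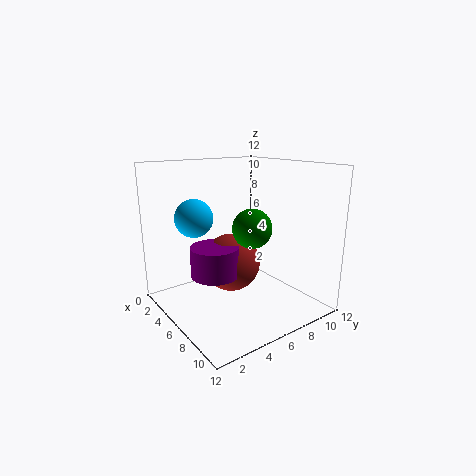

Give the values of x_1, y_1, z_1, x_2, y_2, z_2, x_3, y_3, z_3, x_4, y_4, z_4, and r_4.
x_1 = 8.5; y_1 = 5.5; z_1 = 7.5; x_2 = 5; y_2 = 6; z_2 = 3.5; x_3 = 5; y_3 = 2.5; z_3 = 8; x_4 = 5.5; y_4 = 4; z_4 = 3; r_4 = 2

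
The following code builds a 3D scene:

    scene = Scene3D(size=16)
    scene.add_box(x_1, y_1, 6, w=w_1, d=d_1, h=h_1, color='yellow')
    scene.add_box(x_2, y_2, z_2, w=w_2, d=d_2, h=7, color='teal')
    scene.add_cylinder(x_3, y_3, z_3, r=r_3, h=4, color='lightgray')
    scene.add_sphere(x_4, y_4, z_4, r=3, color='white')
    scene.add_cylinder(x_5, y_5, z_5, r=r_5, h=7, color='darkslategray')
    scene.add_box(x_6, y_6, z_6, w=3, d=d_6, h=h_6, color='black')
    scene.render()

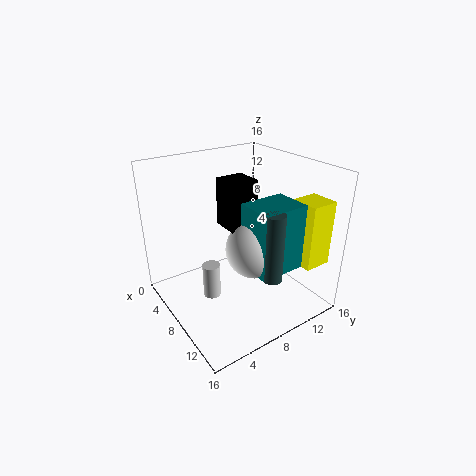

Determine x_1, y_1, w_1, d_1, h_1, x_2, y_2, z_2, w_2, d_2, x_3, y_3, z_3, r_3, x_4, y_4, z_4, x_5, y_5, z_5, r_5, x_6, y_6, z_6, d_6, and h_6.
x_1 = 12; y_1 = 12; w_1 = 3; d_1 = 3; h_1 = 7; x_2 = 10; y_2 = 7; z_2 = 6; w_2 = 4; d_2 = 5; x_3 = 7; y_3 = 5; z_3 = 1; r_3 = 1; x_4 = 11; y_4 = 8; z_4 = 8; x_5 = 14; y_5 = 8; z_5 = 6; r_5 = 1; x_6 = 7; y_6 = 6; z_6 = 10; d_6 = 3; h_6 = 5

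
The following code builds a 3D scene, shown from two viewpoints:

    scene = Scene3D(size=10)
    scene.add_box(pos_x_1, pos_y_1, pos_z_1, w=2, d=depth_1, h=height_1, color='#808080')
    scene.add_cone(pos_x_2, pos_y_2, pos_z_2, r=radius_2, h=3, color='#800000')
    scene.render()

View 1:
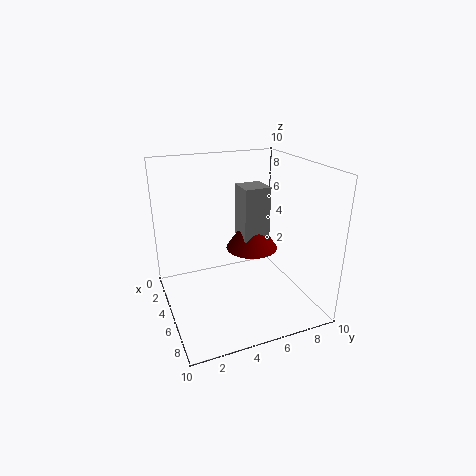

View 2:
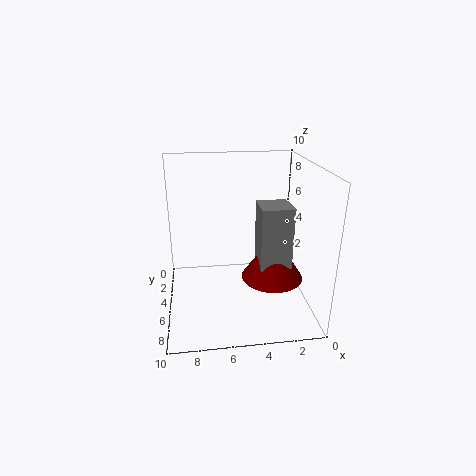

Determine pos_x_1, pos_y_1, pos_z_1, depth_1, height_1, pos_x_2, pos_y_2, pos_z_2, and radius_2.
pos_x_1 = 2, pos_y_1 = 6, pos_z_1 = 4, depth_1 = 2, height_1 = 4, pos_x_2 = 3, pos_y_2 = 7, pos_z_2 = 3, radius_2 = 2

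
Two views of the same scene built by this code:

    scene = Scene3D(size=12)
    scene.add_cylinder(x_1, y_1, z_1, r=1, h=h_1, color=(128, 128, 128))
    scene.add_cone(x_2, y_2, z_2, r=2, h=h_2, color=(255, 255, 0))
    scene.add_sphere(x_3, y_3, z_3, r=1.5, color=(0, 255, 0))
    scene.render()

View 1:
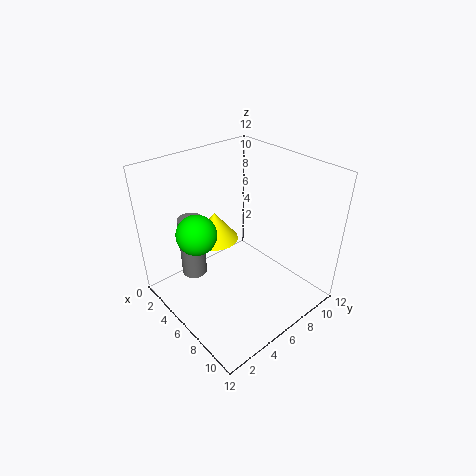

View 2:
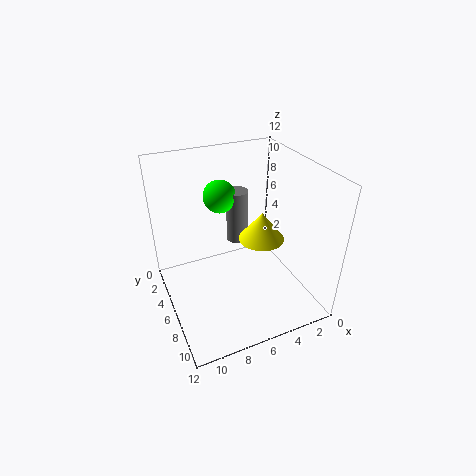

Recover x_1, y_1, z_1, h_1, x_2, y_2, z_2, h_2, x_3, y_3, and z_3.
x_1 = 4.5, y_1 = 2.5, z_1 = 3.5, h_1 = 5, x_2 = 3.5, y_2 = 5.5, z_2 = 5, h_2 = 2.5, x_3 = 6, y_3 = 2, z_3 = 8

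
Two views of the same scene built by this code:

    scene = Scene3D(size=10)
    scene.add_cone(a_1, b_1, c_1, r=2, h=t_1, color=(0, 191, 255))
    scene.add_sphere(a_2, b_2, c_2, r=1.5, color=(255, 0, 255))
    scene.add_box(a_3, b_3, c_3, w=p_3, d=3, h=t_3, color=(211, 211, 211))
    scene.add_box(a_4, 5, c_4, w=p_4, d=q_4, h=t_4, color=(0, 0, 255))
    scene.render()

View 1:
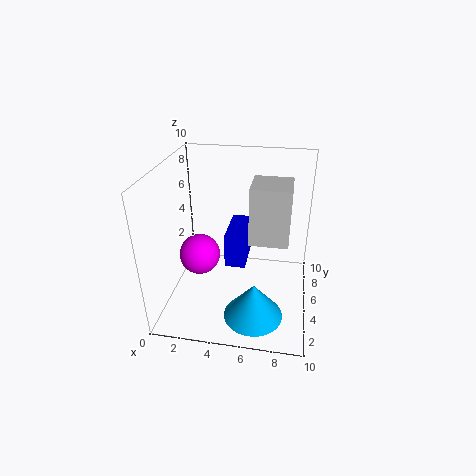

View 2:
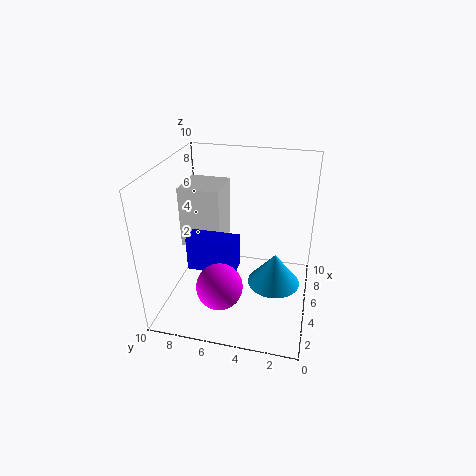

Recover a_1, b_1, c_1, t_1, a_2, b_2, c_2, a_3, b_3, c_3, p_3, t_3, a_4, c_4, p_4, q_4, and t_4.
a_1 = 6.5; b_1 = 2.5; c_1 = 0.5; t_1 = 2.5; a_2 = 2; b_2 = 5.5; c_2 = 3; a_3 = 5.5; b_3 = 6.5; c_3 = 3.5; p_3 = 3; t_3 = 4.5; a_4 = 4; c_4 = 2.5; p_4 = 1.5; q_4 = 3.5; t_4 = 2.5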